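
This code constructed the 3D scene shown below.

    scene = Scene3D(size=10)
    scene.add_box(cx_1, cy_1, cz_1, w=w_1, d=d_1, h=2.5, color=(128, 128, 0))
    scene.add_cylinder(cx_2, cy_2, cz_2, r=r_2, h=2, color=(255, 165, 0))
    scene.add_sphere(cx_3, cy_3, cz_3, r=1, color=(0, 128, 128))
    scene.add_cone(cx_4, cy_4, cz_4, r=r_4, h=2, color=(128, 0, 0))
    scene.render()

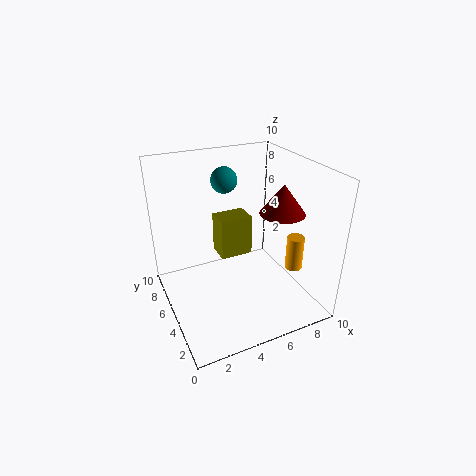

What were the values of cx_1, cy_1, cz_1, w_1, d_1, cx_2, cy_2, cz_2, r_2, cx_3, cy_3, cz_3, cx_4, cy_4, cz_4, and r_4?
cx_1 = 3
cy_1 = 3
cz_1 = 5
w_1 = 2
d_1 = 1.5
cx_2 = 6.5
cy_2 = 0.5
cz_2 = 5
r_2 = 0.5
cx_3 = 5.5
cy_3 = 8.5
cz_3 = 8
cx_4 = 7.5
cy_4 = 3.5
cz_4 = 7
r_4 = 1.5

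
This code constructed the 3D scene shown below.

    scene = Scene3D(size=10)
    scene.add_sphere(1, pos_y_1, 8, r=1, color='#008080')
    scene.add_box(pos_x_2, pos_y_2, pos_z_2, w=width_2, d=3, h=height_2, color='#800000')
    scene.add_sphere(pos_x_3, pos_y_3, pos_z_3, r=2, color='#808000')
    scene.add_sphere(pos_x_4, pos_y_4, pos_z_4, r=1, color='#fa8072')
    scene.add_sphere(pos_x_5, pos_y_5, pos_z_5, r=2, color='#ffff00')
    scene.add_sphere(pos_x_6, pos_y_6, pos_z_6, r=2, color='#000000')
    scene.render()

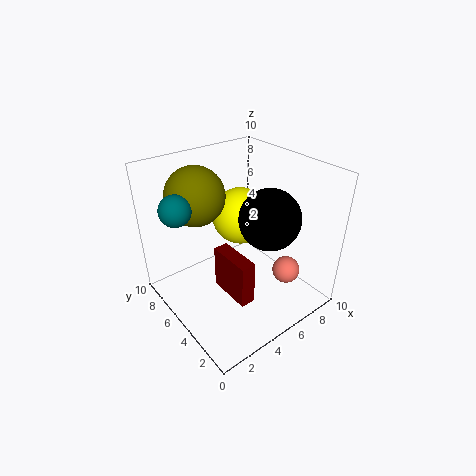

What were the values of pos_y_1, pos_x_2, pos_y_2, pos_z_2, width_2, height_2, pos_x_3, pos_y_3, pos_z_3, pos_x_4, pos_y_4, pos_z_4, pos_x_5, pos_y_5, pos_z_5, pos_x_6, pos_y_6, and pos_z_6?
pos_y_1 = 6; pos_x_2 = 3; pos_y_2 = 2; pos_z_2 = 2; width_2 = 1; height_2 = 3; pos_x_3 = 3; pos_y_3 = 7; pos_z_3 = 8; pos_x_4 = 8; pos_y_4 = 3; pos_z_4 = 2; pos_x_5 = 6; pos_y_5 = 6; pos_z_5 = 6; pos_x_6 = 6; pos_y_6 = 3; pos_z_6 = 7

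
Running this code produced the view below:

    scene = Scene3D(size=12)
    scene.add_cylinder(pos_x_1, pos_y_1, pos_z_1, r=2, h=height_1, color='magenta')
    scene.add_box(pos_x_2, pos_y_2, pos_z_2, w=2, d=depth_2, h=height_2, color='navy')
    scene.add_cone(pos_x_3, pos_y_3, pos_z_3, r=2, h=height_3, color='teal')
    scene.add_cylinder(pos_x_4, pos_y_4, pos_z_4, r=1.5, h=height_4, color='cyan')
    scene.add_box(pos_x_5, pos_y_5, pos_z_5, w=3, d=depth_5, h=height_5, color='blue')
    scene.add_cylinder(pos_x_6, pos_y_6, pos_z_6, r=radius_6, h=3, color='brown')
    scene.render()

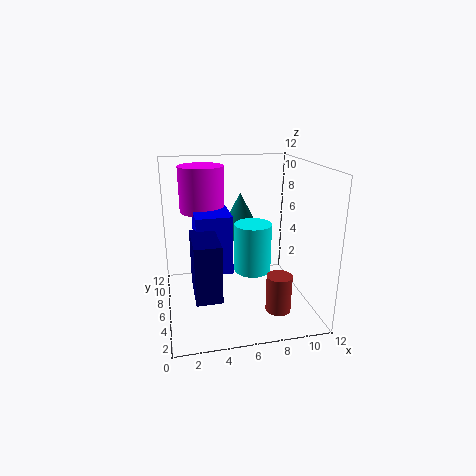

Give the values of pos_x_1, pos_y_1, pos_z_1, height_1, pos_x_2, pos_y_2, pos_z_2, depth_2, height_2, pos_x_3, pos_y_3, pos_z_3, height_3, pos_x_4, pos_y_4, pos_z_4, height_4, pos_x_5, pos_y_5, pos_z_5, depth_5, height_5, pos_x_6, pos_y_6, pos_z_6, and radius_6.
pos_x_1 = 3.5, pos_y_1 = 9.5, pos_z_1 = 7.5, height_1 = 4, pos_x_2 = 2, pos_y_2 = 2, pos_z_2 = 2.5, depth_2 = 4, height_2 = 4.5, pos_x_3 = 7, pos_y_3 = 9.5, pos_z_3 = 5, height_3 = 4, pos_x_4 = 7, pos_y_4 = 5, pos_z_4 = 3.5, height_4 = 4, pos_x_5 = 2.5, pos_y_5 = 5.5, pos_z_5 = 3, depth_5 = 3.5, height_5 = 5, pos_x_6 = 8.5, pos_y_6 = 2.5, pos_z_6 = 1, radius_6 = 1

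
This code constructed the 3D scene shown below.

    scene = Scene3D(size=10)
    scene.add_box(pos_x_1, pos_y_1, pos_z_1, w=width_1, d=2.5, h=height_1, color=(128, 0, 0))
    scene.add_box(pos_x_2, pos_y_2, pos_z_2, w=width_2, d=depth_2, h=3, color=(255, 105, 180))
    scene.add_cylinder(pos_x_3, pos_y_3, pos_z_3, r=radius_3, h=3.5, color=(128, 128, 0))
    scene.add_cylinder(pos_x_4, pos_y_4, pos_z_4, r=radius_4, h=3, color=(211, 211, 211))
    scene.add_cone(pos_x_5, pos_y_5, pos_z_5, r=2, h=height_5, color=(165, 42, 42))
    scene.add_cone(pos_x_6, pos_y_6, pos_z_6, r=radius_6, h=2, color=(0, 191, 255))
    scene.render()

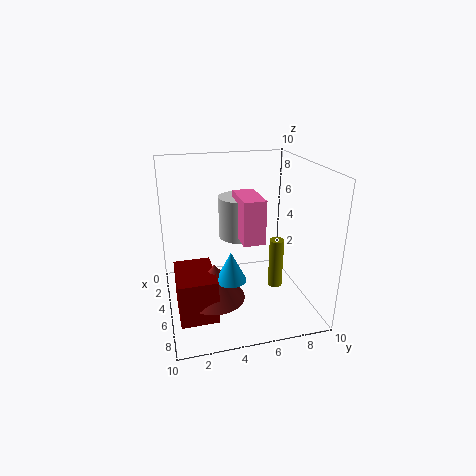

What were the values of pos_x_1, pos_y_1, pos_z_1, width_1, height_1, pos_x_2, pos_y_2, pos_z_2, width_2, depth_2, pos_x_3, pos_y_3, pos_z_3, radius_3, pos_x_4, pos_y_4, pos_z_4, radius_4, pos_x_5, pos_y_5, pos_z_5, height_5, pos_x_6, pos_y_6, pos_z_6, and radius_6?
pos_x_1 = 4.5; pos_y_1 = 0.5; pos_z_1 = 0.5; width_1 = 3.5; height_1 = 3; pos_x_2 = 3.5; pos_y_2 = 5; pos_z_2 = 5; width_2 = 3; depth_2 = 1.5; pos_x_3 = 6; pos_y_3 = 7.5; pos_z_3 = 1.5; radius_3 = 0.5; pos_x_4 = 3.5; pos_y_4 = 5.5; pos_z_4 = 4.5; radius_4 = 1.5; pos_x_5 = 6.5; pos_y_5 = 3; pos_z_5 = 1.5; height_5 = 2.5; pos_x_6 = 7; pos_y_6 = 4; pos_z_6 = 3; radius_6 = 1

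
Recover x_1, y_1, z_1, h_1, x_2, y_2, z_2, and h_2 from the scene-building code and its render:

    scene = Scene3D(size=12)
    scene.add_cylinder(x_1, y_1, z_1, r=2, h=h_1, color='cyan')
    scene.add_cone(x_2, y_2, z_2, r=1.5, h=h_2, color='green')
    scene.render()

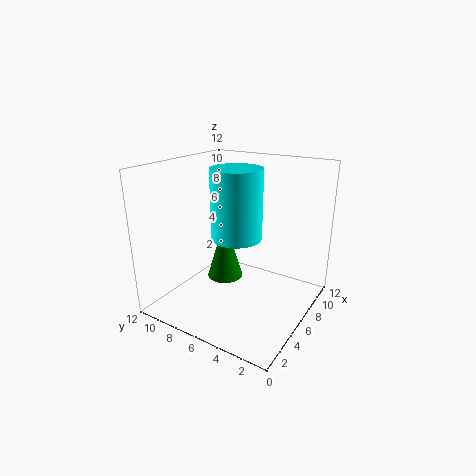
x_1 = 5, y_1 = 5.5, z_1 = 6.5, h_1 = 5.5, x_2 = 5.5, y_2 = 7, z_2 = 2.5, h_2 = 5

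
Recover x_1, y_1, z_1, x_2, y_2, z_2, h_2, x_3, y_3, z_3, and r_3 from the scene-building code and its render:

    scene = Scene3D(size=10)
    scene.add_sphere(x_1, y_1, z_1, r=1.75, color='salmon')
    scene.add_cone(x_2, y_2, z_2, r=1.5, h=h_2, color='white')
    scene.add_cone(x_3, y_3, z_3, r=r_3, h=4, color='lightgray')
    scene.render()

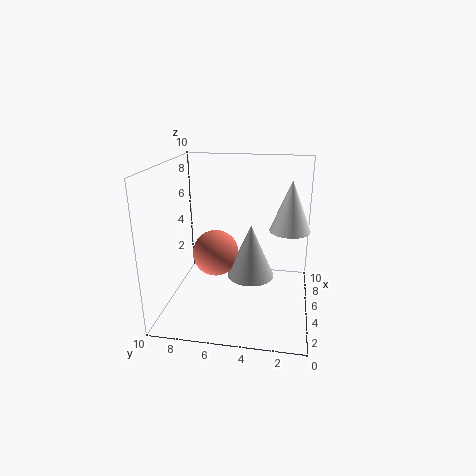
x_1 = 6.5, y_1 = 7, z_1 = 3, x_2 = 7, y_2 = 1.5, z_2 = 5, h_2 = 3.75, x_3 = 6.25, y_3 = 4.25, z_3 = 1.5, r_3 = 1.75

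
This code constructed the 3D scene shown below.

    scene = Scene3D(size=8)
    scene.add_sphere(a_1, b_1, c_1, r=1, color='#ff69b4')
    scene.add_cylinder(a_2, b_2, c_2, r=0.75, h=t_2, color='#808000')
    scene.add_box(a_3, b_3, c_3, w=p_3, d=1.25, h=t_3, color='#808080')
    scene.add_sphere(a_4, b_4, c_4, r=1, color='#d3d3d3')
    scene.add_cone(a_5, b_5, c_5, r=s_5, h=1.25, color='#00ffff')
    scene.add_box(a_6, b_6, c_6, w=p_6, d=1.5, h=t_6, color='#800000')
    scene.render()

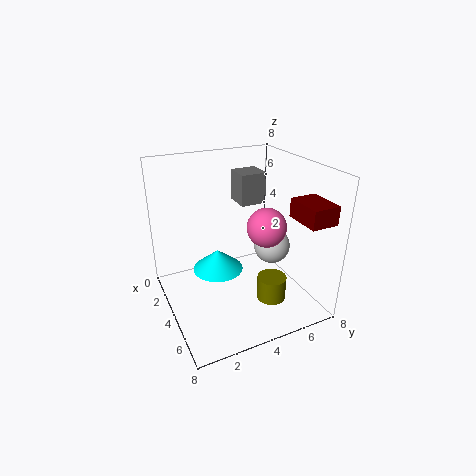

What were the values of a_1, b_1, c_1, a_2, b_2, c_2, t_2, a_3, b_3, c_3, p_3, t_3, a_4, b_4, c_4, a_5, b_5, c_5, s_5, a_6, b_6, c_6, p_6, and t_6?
a_1 = 5.75
b_1 = 4.75
c_1 = 5.25
a_2 = 6.5
b_2 = 4.75
c_2 = 1.5
t_2 = 1.25
a_3 = 4.25
b_3 = 3.5
c_3 = 6.5
p_3 = 1.25
t_3 = 1.5
a_4 = 4.75
b_4 = 5.75
c_4 = 3.5
a_5 = 2.75
b_5 = 3.25
c_5 = 1.5
s_5 = 1.5
a_6 = 5.5
b_6 = 6.25
c_6 = 5.5
p_6 = 2
t_6 = 1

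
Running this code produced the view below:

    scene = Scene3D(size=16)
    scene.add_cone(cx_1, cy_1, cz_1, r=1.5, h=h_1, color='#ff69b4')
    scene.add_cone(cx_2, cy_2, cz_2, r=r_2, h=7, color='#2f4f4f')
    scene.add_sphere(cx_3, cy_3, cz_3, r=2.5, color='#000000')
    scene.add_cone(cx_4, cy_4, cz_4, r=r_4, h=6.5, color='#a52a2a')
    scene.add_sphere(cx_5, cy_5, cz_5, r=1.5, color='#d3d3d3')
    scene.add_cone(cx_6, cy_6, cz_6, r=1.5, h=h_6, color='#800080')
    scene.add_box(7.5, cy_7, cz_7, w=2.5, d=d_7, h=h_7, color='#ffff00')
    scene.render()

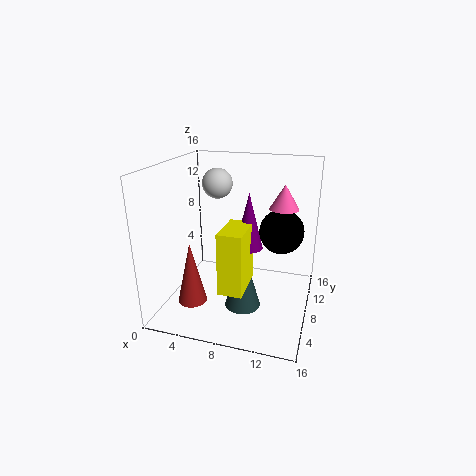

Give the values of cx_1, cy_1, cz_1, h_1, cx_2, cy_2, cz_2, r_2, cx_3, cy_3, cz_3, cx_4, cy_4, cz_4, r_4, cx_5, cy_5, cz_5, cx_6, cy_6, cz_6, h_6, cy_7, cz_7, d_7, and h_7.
cx_1 = 13; cy_1 = 7.5; cz_1 = 12; h_1 = 2.5; cx_2 = 9; cy_2 = 6.5; cz_2 = 0.5; r_2 = 2; cx_3 = 12.5; cy_3 = 10; cz_3 = 8.5; cx_4 = 4.5; cy_4 = 3; cz_4 = 2.5; r_4 = 1.5; cx_5 = 6.5; cy_5 = 6; cz_5 = 14.5; cx_6 = 9.5; cy_6 = 7; cz_6 = 7.5; h_6 = 6; cy_7 = 2.5; cz_7 = 4; d_7 = 4.5; h_7 = 6.5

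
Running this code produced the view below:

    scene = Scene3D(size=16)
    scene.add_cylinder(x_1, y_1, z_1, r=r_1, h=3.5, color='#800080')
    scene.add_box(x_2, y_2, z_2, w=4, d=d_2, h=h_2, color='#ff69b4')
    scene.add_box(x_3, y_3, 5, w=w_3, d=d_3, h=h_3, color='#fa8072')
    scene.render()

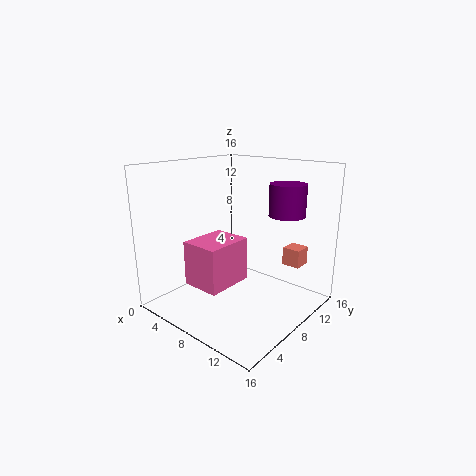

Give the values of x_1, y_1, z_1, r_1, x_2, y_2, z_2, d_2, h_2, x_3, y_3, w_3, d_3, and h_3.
x_1 = 12
y_1 = 11.5
z_1 = 10.5
r_1 = 2
x_2 = 6.5
y_2 = 1.5
z_2 = 4.5
d_2 = 5
h_2 = 4.5
x_3 = 12
y_3 = 11
w_3 = 2
d_3 = 2
h_3 = 2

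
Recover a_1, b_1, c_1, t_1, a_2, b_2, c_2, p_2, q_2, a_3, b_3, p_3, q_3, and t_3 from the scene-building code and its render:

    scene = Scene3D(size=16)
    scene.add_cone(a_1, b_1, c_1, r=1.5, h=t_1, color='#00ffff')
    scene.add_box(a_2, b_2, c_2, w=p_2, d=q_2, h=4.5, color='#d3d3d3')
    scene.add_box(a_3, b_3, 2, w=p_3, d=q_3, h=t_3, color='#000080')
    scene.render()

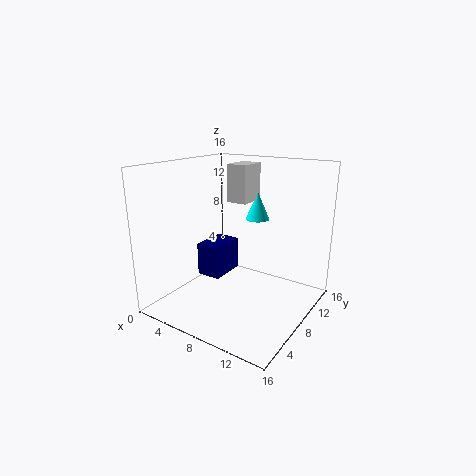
a_1 = 7, b_1 = 14, c_1 = 8.5, t_1 = 3.5, a_2 = 4.5, b_2 = 11, c_2 = 11, p_2 = 2.5, q_2 = 3.5, a_3 = 2, b_3 = 8, p_3 = 3, q_3 = 4.5, t_3 = 4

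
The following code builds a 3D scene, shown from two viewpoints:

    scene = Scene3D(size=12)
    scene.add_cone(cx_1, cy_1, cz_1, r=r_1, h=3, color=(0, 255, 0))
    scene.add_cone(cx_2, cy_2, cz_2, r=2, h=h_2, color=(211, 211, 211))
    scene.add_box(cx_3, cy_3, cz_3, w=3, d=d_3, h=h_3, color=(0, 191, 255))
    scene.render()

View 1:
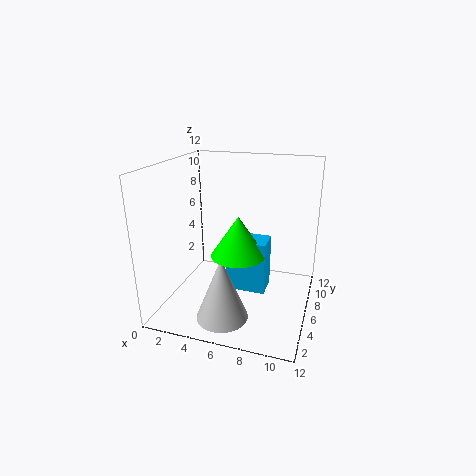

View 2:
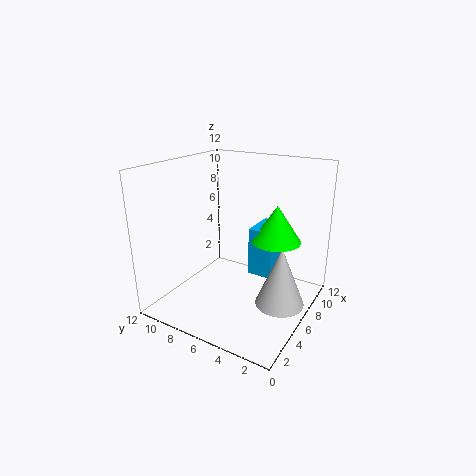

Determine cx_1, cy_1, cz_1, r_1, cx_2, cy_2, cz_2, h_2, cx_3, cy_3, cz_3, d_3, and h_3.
cx_1 = 7
cy_1 = 3
cz_1 = 6
r_1 = 2
cx_2 = 6
cy_2 = 2
cz_2 = 1
h_2 = 5
cx_3 = 6
cy_3 = 3
cz_3 = 3
d_3 = 2
h_3 = 4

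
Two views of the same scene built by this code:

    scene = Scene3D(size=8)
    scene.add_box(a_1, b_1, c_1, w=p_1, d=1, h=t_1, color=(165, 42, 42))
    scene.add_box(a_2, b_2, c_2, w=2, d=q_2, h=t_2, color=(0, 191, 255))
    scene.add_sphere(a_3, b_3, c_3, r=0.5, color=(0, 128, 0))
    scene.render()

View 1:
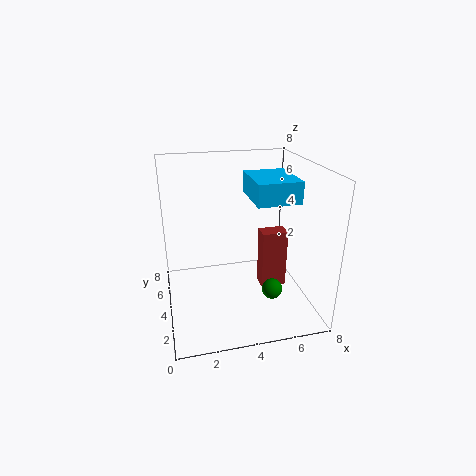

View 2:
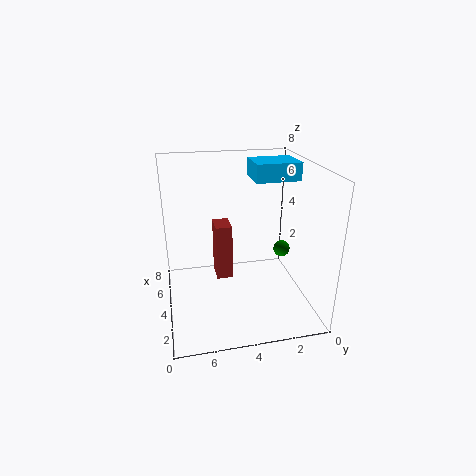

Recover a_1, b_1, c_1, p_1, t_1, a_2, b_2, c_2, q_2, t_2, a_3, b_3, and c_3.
a_1 = 5.5; b_1 = 4; c_1 = 0.5; p_1 = 1.5; t_1 = 3.5; a_2 = 4; b_2 = 0.5; c_2 = 7; q_2 = 2.5; t_2 = 1; a_3 = 5; b_3 = 1; c_3 = 2.5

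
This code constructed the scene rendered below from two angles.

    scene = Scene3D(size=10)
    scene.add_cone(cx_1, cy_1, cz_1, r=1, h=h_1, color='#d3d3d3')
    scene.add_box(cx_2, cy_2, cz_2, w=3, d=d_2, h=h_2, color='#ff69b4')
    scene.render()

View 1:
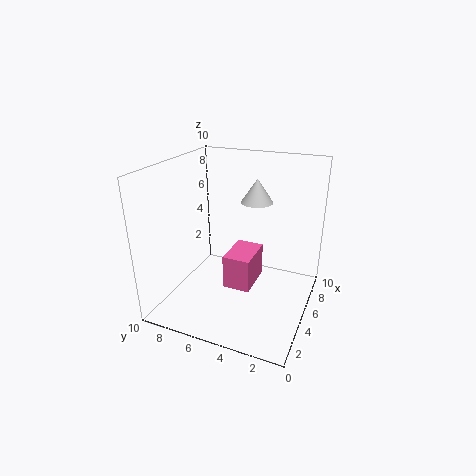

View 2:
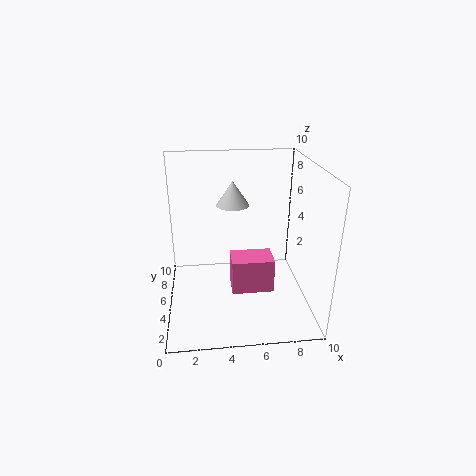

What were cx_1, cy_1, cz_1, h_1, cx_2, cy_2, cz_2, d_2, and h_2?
cx_1 = 4.5, cy_1 = 3.5, cz_1 = 8, h_1 = 1.5, cx_2 = 4.5, cy_2 = 4, cz_2 = 1, d_2 = 2, h_2 = 2.5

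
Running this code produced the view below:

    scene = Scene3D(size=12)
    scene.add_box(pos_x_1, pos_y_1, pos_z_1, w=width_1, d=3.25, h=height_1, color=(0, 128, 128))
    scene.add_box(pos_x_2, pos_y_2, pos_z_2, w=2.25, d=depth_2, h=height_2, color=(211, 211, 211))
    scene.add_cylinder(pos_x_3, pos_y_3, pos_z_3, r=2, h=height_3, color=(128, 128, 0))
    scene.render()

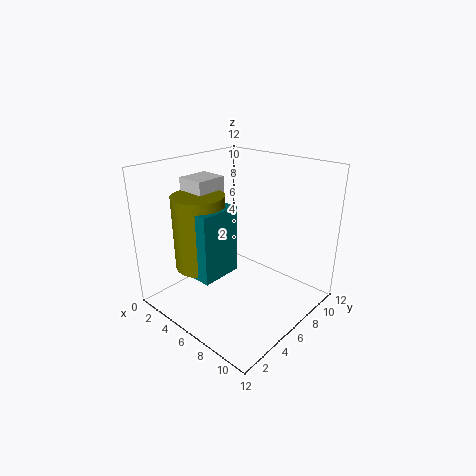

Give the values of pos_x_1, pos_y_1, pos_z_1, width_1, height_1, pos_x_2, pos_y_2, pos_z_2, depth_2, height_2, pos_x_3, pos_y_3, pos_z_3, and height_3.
pos_x_1 = 4.25, pos_y_1 = 1.25, pos_z_1 = 4.25, width_1 = 3, height_1 = 5.25, pos_x_2 = 3, pos_y_2 = 2.75, pos_z_2 = 7.75, depth_2 = 2.5, height_2 = 3.5, pos_x_3 = 5, pos_y_3 = 2.75, pos_z_3 = 4.5, height_3 = 5.75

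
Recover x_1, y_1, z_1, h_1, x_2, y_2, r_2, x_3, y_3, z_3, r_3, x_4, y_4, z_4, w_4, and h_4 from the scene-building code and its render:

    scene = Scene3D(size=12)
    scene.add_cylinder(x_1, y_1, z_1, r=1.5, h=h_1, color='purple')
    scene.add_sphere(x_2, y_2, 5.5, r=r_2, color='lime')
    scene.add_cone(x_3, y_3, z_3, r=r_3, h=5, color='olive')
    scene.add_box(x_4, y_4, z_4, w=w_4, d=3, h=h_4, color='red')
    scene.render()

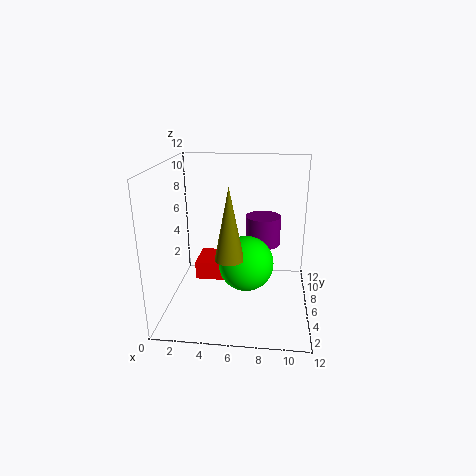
x_1 = 8
y_1 = 7.5
z_1 = 5
h_1 = 2.5
x_2 = 7
y_2 = 2.5
r_2 = 2
x_3 = 6
y_3 = 1
z_3 = 6.5
r_3 = 1
x_4 = 2.5
y_4 = 5
z_4 = 2.5
w_4 = 3
h_4 = 1.5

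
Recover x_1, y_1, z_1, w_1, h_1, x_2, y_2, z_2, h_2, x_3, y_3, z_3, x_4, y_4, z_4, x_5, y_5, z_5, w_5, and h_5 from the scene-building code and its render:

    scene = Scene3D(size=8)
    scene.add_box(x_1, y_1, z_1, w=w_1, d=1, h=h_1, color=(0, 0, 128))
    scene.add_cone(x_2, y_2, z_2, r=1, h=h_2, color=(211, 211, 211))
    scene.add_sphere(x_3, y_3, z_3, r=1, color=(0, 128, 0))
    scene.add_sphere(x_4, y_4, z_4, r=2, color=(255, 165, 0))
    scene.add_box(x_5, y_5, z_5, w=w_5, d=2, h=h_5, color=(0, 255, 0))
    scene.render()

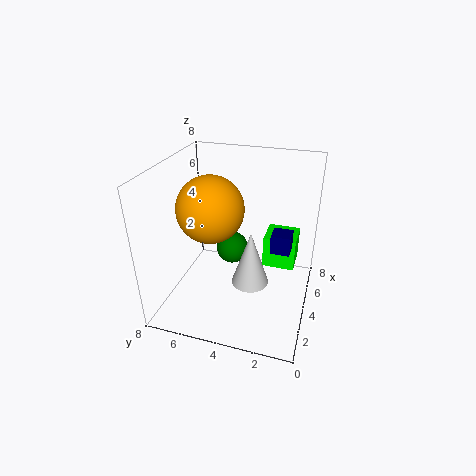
x_1 = 3
y_1 = 1
z_1 = 4
w_1 = 1
h_1 = 1
x_2 = 3
y_2 = 3
z_2 = 2
h_2 = 3
x_3 = 6
y_3 = 5
z_3 = 2
x_4 = 5
y_4 = 6
z_4 = 5
x_5 = 6
y_5 = 1
z_5 = 1
w_5 = 2
h_5 = 2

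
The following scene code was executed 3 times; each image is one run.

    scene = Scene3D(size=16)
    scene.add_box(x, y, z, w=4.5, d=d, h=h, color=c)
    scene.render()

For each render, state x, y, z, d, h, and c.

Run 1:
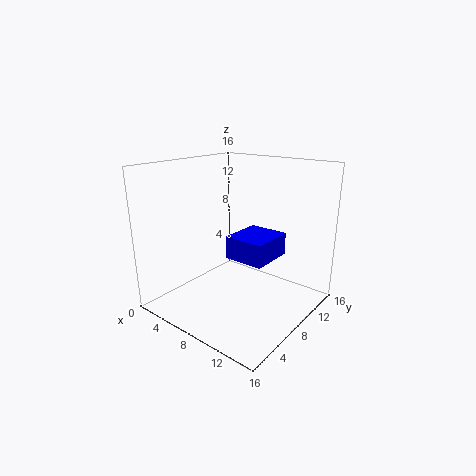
x = 7.5, y = 6.5, z = 6, d = 5, h = 2.5, c = 'blue'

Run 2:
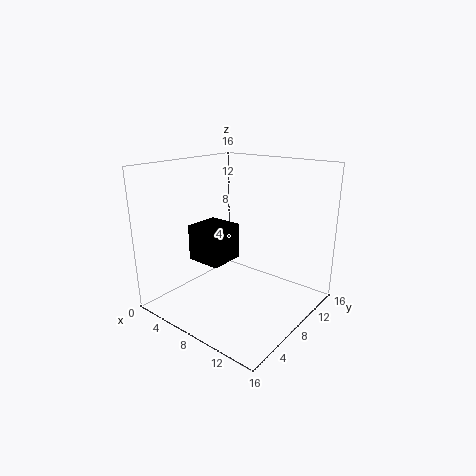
x = 0.5, y = 7.5, z = 3.5, d = 4.5, h = 4.5, c = 'black'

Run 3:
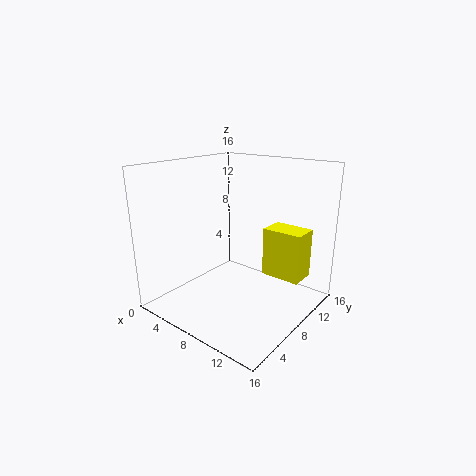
x = 10, y = 10, z = 3.5, d = 3, h = 5.5, c = 'yellow'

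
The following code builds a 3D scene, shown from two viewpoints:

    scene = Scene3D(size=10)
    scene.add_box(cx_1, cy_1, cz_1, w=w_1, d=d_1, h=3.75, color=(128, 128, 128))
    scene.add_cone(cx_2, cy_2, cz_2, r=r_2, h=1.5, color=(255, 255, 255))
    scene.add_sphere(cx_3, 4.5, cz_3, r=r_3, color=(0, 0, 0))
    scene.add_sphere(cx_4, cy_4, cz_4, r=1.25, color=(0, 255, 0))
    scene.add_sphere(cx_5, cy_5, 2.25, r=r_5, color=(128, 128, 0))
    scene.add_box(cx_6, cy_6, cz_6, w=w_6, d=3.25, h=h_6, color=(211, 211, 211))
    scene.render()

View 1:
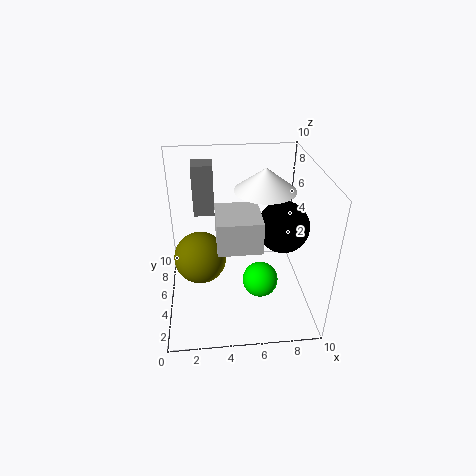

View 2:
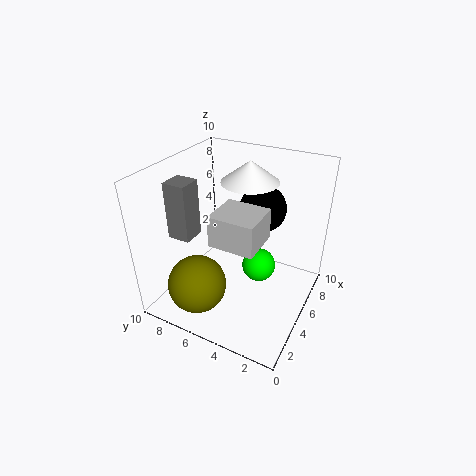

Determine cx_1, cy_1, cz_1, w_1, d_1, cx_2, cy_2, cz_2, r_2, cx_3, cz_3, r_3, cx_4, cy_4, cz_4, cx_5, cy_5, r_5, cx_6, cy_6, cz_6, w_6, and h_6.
cx_1 = 2
cy_1 = 7
cz_1 = 5.75
w_1 = 1.5
d_1 = 1.5
cx_2 = 6.75
cy_2 = 5
cz_2 = 8.5
r_2 = 2
cx_3 = 8
cz_3 = 6
r_3 = 1.75
cx_4 = 6.5
cy_4 = 4
cz_4 = 2
cx_5 = 2.25
cy_5 = 6.75
r_5 = 2
cx_6 = 3.5
cy_6 = 3.25
cz_6 = 4.75
w_6 = 3
h_6 = 2.25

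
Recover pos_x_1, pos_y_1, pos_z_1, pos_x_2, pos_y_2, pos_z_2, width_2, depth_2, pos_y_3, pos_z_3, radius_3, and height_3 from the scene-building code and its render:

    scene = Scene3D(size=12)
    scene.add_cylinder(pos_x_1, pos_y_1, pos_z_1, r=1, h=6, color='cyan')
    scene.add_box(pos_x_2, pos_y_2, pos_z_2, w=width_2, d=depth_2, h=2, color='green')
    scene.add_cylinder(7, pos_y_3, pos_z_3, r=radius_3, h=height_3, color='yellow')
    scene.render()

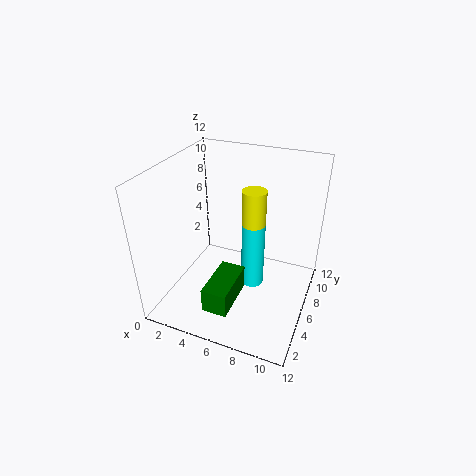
pos_x_1 = 7, pos_y_1 = 7, pos_z_1 = 1, pos_x_2 = 5, pos_y_2 = 1, pos_z_2 = 2, width_2 = 2, depth_2 = 4, pos_y_3 = 7, pos_z_3 = 7, radius_3 = 1, height_3 = 3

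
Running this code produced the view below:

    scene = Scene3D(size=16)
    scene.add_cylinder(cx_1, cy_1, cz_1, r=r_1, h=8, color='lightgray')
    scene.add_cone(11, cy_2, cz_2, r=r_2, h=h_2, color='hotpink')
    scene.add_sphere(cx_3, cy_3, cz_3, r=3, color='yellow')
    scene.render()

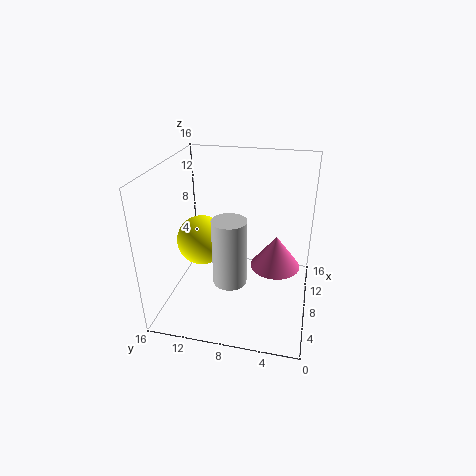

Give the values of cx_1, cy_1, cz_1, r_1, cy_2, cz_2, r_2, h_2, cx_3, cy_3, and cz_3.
cx_1 = 8, cy_1 = 9, cz_1 = 2, r_1 = 2, cy_2 = 4, cz_2 = 3, r_2 = 3, h_2 = 4, cx_3 = 10, cy_3 = 13, cz_3 = 6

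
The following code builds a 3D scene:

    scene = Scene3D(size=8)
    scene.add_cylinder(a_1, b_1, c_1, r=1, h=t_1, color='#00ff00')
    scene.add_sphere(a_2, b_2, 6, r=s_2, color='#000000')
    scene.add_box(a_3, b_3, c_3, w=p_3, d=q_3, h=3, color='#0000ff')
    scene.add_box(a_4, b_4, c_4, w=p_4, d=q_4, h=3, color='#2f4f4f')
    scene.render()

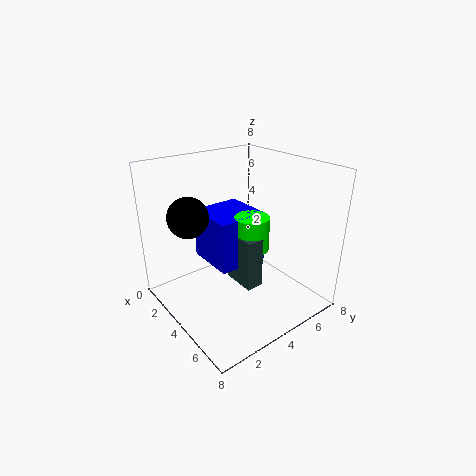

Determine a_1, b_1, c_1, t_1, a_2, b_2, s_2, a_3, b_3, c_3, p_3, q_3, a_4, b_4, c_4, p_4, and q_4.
a_1 = 4; b_1 = 5; c_1 = 3; t_1 = 2; a_2 = 4; b_2 = 1; s_2 = 1; a_3 = 1; b_3 = 3; c_3 = 2; p_3 = 3; q_3 = 3; a_4 = 3; b_4 = 4; c_4 = 1; p_4 = 2; q_4 = 1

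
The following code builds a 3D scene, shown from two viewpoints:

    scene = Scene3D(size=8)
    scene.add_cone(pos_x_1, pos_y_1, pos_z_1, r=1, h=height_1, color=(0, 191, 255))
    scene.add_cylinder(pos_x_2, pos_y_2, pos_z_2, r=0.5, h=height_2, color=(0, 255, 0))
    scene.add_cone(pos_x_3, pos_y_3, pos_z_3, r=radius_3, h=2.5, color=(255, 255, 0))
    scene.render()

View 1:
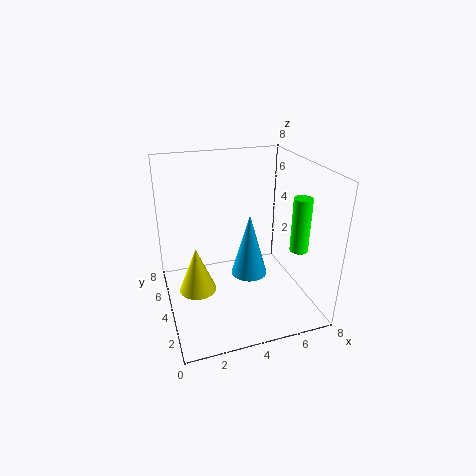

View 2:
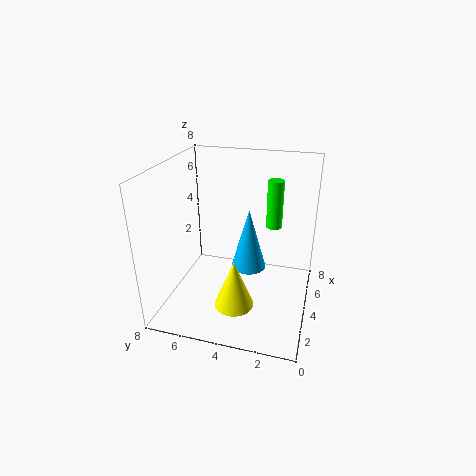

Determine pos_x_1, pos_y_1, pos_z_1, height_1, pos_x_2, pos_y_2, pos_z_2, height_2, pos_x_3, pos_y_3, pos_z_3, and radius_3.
pos_x_1 = 4.5; pos_y_1 = 3.5; pos_z_1 = 2; height_1 = 3.5; pos_x_2 = 7; pos_y_2 = 2.5; pos_z_2 = 3.5; height_2 = 3; pos_x_3 = 1.5; pos_y_3 = 3.5; pos_z_3 = 1.5; radius_3 = 1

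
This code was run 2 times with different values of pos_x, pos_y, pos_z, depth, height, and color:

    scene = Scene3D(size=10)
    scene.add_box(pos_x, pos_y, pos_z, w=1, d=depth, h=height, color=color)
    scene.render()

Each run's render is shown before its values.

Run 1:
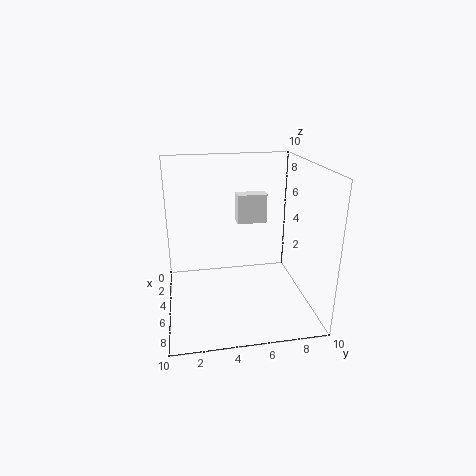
pos_x = 4
pos_y = 5
pos_z = 6
depth = 2
height = 2
color = 'white'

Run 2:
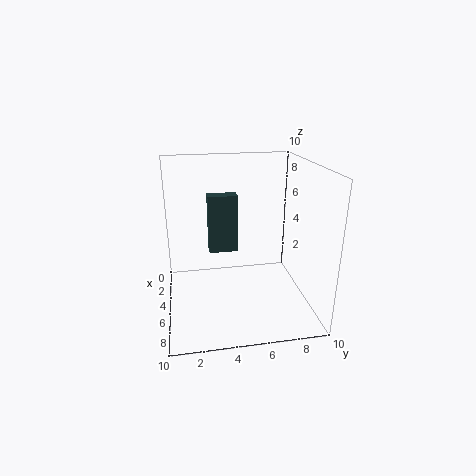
pos_x = 4
pos_y = 3
pos_z = 4
depth = 2
height = 4
color = 'darkslategray'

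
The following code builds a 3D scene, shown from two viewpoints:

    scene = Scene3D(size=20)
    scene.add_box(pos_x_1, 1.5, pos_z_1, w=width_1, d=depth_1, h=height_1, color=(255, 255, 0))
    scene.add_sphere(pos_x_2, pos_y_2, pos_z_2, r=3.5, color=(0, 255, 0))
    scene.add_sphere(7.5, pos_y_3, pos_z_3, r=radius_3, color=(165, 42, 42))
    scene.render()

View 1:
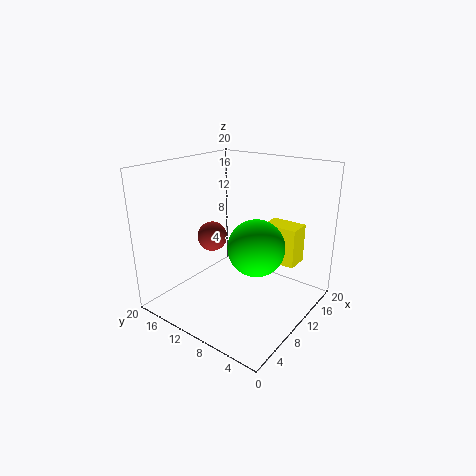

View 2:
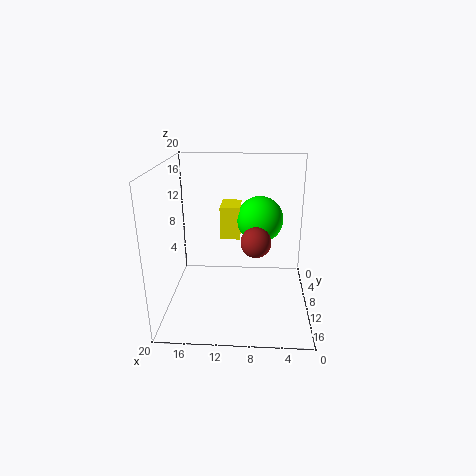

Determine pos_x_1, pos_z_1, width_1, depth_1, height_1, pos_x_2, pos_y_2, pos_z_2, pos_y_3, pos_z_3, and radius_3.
pos_x_1 = 10; pos_z_1 = 8; width_1 = 3; depth_1 = 4.5; height_1 = 5; pos_x_2 = 7; pos_y_2 = 5; pos_z_2 = 11; pos_y_3 = 12.5; pos_z_3 = 10.5; radius_3 = 2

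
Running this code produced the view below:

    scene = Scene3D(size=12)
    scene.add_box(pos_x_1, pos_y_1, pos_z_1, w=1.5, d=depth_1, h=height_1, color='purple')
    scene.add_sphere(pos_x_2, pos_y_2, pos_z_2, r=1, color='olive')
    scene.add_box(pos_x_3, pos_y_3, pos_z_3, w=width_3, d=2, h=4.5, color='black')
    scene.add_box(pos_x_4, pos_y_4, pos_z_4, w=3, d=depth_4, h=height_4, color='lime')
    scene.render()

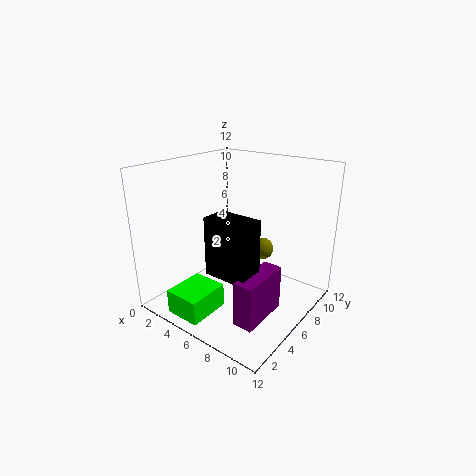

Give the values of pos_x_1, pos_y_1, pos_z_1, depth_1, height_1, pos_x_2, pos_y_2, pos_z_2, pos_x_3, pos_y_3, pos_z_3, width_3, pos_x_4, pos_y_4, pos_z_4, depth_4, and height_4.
pos_x_1 = 9
pos_y_1 = 1.5
pos_z_1 = 1.5
depth_1 = 4
height_1 = 3.5
pos_x_2 = 6.5
pos_y_2 = 9
pos_z_2 = 4
pos_x_3 = 6
pos_y_3 = 2
pos_z_3 = 4.5
width_3 = 3.5
pos_x_4 = 3
pos_y_4 = 0.5
pos_z_4 = 0.5
depth_4 = 3.5
height_4 = 2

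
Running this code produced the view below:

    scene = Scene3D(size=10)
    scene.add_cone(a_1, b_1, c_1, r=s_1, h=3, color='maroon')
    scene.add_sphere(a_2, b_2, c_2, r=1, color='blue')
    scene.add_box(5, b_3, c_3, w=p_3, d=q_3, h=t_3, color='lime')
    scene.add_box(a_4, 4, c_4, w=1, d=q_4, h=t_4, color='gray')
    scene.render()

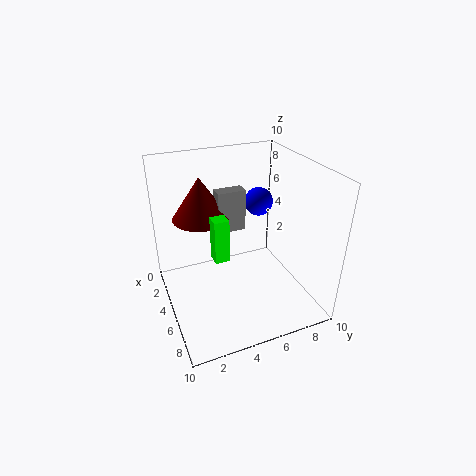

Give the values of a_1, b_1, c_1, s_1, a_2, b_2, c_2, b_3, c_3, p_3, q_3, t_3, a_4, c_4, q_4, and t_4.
a_1 = 3
b_1 = 3
c_1 = 6
s_1 = 2
a_2 = 4
b_2 = 7
c_2 = 7
b_3 = 3
c_3 = 4
p_3 = 1
q_3 = 1
t_3 = 3
a_4 = 3
c_4 = 5
q_4 = 2
t_4 = 3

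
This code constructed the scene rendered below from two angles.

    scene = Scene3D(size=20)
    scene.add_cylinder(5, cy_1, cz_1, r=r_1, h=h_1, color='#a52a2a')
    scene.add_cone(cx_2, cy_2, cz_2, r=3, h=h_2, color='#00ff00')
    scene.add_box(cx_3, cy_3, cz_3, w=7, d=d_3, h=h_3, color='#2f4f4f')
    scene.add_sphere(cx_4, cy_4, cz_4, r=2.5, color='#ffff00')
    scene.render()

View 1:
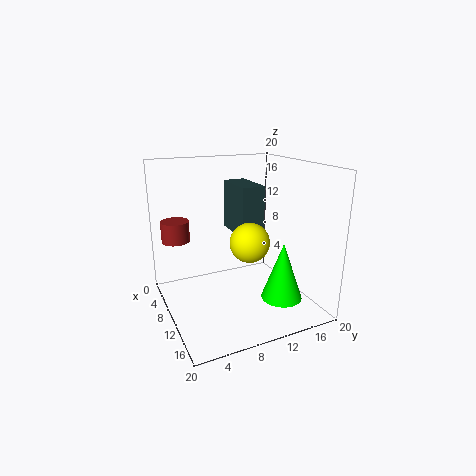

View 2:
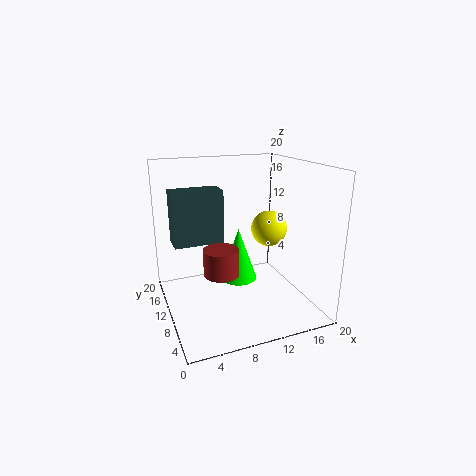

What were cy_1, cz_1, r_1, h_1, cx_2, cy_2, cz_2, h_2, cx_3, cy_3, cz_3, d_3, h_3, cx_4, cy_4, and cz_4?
cy_1 = 2.5
cz_1 = 9
r_1 = 2
h_1 = 3
cx_2 = 12.5
cy_2 = 16
cz_2 = 0.5
h_2 = 8.5
cx_3 = 1.5
cy_3 = 11.5
cz_3 = 9
d_3 = 3.5
h_3 = 7.5
cx_4 = 14.5
cy_4 = 9.5
cz_4 = 11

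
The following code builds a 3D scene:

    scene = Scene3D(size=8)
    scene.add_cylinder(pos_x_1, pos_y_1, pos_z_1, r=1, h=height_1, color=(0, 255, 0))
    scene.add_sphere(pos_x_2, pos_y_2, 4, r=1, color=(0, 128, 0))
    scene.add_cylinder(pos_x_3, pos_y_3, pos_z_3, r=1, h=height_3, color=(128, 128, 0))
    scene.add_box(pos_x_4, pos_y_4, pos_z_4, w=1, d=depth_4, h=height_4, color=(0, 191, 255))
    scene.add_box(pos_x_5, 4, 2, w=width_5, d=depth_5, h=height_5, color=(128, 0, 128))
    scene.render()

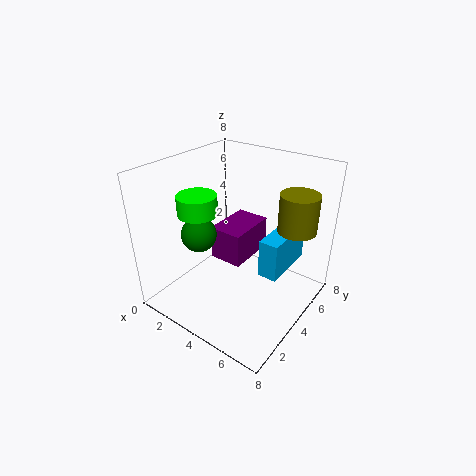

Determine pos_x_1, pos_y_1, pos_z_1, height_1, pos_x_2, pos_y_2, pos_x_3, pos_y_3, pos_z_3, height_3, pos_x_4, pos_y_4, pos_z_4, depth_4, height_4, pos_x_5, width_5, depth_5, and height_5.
pos_x_1 = 3, pos_y_1 = 2, pos_z_1 = 6, height_1 = 1, pos_x_2 = 2, pos_y_2 = 3, pos_x_3 = 7, pos_y_3 = 5, pos_z_3 = 5, height_3 = 2, pos_x_4 = 6, pos_y_4 = 3, pos_z_4 = 3, depth_4 = 3, height_4 = 2, pos_x_5 = 2, width_5 = 2, depth_5 = 3, height_5 = 2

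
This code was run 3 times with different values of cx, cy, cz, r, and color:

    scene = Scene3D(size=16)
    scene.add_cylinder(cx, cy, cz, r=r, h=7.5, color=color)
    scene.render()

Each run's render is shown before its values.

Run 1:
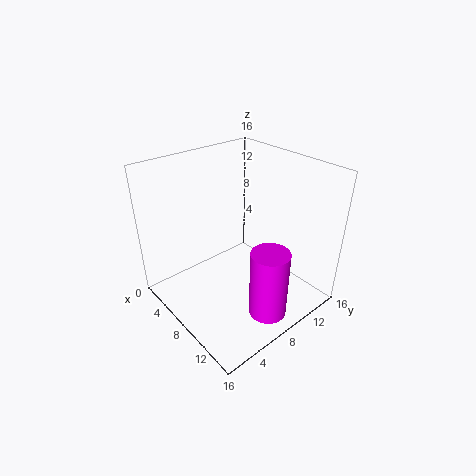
cx = 13.5; cy = 7.5; cz = 1.5; r = 2; color = 'magenta'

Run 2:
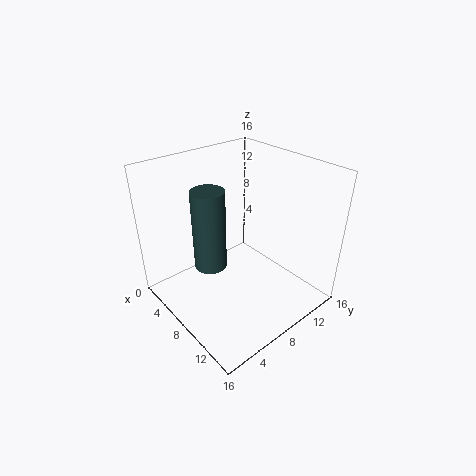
cx = 10.5; cy = 2.5; cz = 8.5; r = 1.5; color = 'darkslategray'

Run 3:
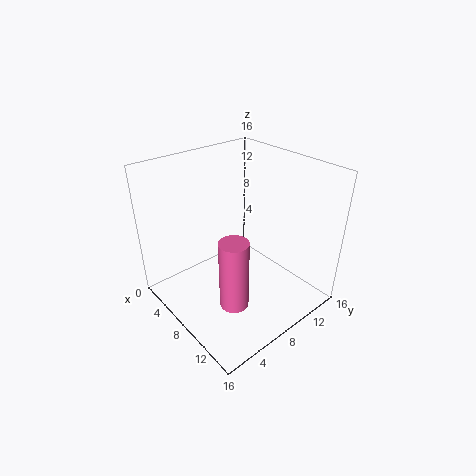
cx = 11.5; cy = 4.5; cz = 3; r = 1.5; color = 'hotpink'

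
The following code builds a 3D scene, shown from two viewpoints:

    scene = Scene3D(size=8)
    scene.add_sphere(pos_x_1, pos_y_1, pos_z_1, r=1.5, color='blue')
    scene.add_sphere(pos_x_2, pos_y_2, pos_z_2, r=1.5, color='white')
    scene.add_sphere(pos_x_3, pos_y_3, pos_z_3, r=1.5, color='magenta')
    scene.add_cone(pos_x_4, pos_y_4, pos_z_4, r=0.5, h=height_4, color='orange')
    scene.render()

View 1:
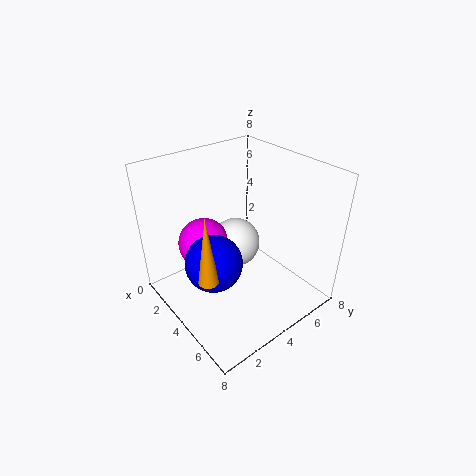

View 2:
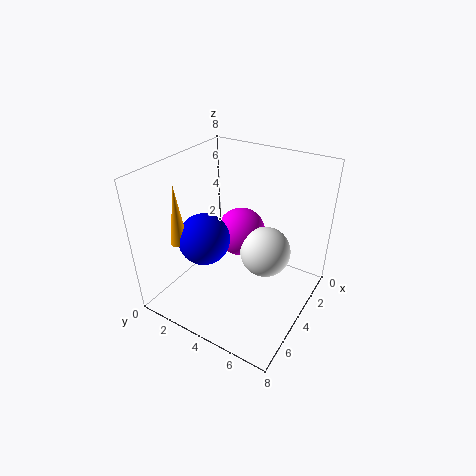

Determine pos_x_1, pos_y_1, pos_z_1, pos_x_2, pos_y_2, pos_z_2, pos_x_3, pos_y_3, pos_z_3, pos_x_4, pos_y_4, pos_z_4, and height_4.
pos_x_1 = 4.5; pos_y_1 = 2; pos_z_1 = 3.5; pos_x_2 = 2.5; pos_y_2 = 5; pos_z_2 = 2.5; pos_x_3 = 2; pos_y_3 = 3; pos_z_3 = 3; pos_x_4 = 5.5; pos_y_4 = 1; pos_z_4 = 3.5; height_4 = 3.5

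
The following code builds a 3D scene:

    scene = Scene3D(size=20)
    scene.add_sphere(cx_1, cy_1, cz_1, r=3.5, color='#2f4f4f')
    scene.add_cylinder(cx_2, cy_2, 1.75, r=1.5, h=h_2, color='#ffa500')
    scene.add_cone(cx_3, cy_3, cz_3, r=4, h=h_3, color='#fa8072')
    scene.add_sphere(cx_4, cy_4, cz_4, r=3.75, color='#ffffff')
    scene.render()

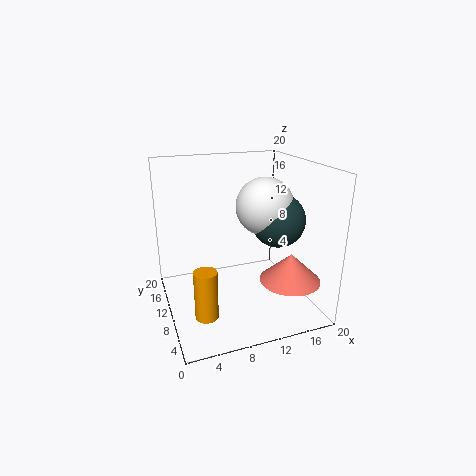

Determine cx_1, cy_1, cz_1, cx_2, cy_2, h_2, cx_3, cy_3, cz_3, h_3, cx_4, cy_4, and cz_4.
cx_1 = 14.25; cy_1 = 6.5; cz_1 = 13.25; cx_2 = 4; cy_2 = 5.25; h_2 = 6.5; cx_3 = 15.25; cy_3 = 4.25; cz_3 = 5.5; h_3 = 3.75; cx_4 = 12.75; cy_4 = 7.5; cz_4 = 15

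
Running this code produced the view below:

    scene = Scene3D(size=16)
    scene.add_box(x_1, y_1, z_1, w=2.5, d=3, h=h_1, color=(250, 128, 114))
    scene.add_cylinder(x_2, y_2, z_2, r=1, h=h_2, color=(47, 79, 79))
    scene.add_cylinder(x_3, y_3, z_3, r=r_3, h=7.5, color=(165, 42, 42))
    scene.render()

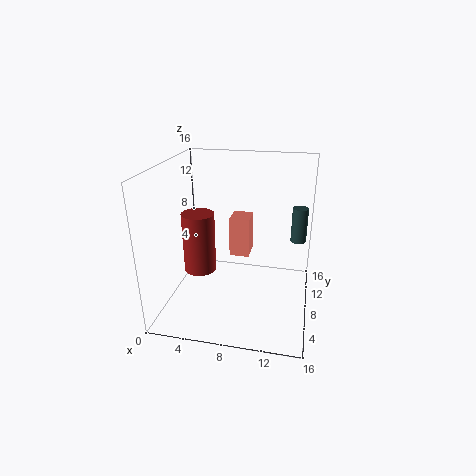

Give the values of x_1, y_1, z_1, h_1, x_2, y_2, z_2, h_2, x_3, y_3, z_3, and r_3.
x_1 = 6; y_1 = 12; z_1 = 3.5; h_1 = 5; x_2 = 14.5; y_2 = 15; z_2 = 5; h_2 = 4.5; x_3 = 2.5; y_3 = 10.5; z_3 = 2; r_3 = 2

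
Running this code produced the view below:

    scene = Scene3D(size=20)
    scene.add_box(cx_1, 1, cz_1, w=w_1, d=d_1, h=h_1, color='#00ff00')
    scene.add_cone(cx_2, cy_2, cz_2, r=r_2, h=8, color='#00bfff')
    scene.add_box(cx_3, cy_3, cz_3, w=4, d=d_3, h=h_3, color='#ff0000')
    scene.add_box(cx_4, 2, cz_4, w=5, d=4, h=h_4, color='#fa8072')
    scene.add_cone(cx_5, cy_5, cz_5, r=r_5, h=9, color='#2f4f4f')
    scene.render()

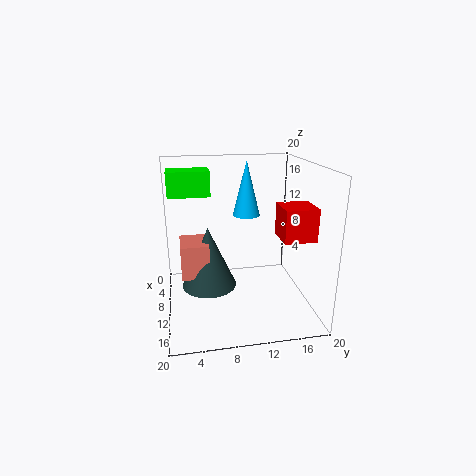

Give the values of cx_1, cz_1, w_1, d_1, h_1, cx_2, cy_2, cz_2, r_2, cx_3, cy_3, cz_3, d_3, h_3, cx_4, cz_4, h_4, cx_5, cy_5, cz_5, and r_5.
cx_1 = 11, cz_1 = 17, w_1 = 3, d_1 = 5, h_1 = 3, cx_2 = 6, cy_2 = 12, cz_2 = 12, r_2 = 2, cx_3 = 14, cy_3 = 14, cz_3 = 12, d_3 = 4, h_3 = 4, cx_4 = 5, cz_4 = 4, h_4 = 5, cx_5 = 8, cy_5 = 6, cz_5 = 2, r_5 = 4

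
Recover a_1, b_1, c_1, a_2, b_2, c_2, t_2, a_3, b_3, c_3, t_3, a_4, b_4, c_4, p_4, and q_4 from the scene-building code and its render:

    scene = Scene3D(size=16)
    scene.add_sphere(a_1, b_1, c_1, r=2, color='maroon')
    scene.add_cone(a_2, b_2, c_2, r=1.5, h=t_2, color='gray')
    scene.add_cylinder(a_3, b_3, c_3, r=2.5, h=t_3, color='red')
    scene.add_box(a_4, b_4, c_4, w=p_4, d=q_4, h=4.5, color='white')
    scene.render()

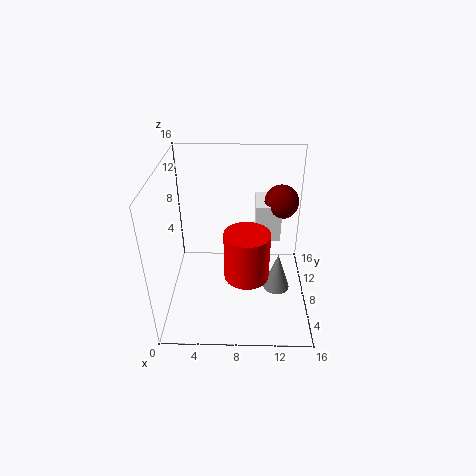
a_1 = 13, b_1 = 12, c_1 = 10.5, a_2 = 12.5, b_2 = 7, c_2 = 2, t_2 = 4.5, a_3 = 9, b_3 = 6.5, c_3 = 4, t_3 = 5.5, a_4 = 10, b_4 = 10.5, c_4 = 6, p_4 = 3, q_4 = 4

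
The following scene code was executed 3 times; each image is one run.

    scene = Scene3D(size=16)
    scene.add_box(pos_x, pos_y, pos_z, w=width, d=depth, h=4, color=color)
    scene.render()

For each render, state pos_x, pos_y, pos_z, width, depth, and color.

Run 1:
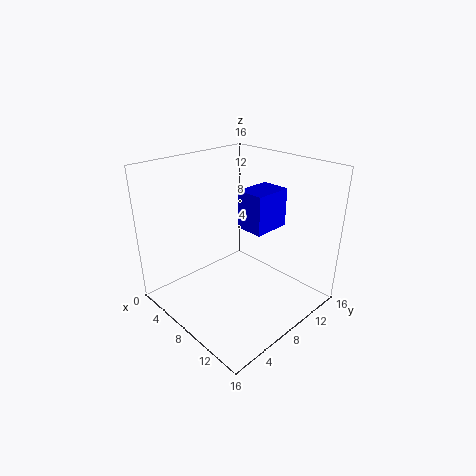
pos_x = 9; pos_y = 7; pos_z = 10; width = 3; depth = 4; color = 'blue'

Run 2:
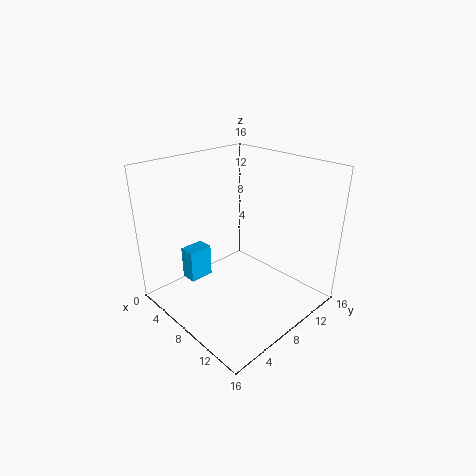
pos_x = 1; pos_y = 5; pos_z = 1; width = 2; depth = 3; color = 'deepskyblue'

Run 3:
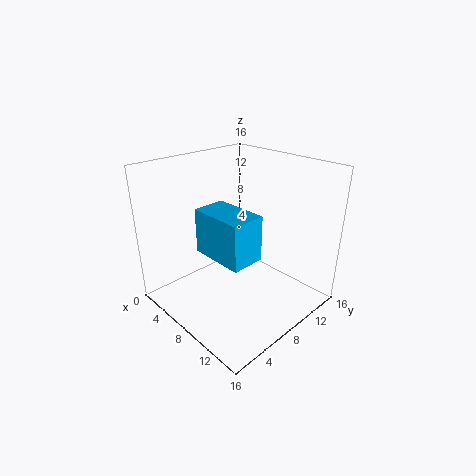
pos_x = 10; pos_y = 1; pos_z = 10; width = 5; depth = 3; color = 'deepskyblue'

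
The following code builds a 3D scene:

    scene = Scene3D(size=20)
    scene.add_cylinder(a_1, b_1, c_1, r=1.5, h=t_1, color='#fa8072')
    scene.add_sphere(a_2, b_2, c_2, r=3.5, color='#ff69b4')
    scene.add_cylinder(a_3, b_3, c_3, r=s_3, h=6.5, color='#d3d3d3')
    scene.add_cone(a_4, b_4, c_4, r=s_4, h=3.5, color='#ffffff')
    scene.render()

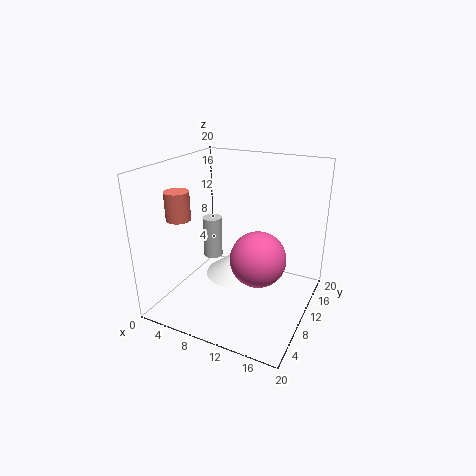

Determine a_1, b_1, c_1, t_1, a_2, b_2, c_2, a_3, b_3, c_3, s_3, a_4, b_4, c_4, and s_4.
a_1 = 5.5; b_1 = 3; c_1 = 14.5; t_1 = 3.5; a_2 = 14.5; b_2 = 6.5; c_2 = 9.5; a_3 = 3.5; b_3 = 14; c_3 = 4; s_3 = 1.5; a_4 = 9; b_4 = 11.5; c_4 = 3.5; s_4 = 4.5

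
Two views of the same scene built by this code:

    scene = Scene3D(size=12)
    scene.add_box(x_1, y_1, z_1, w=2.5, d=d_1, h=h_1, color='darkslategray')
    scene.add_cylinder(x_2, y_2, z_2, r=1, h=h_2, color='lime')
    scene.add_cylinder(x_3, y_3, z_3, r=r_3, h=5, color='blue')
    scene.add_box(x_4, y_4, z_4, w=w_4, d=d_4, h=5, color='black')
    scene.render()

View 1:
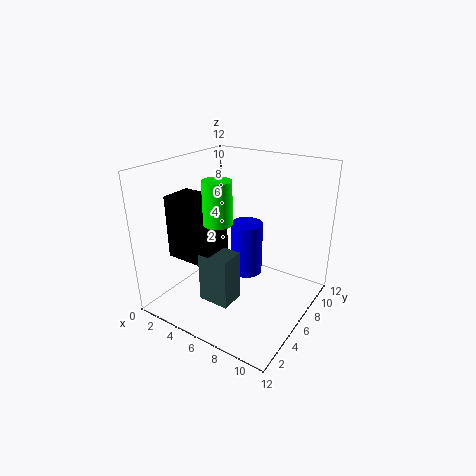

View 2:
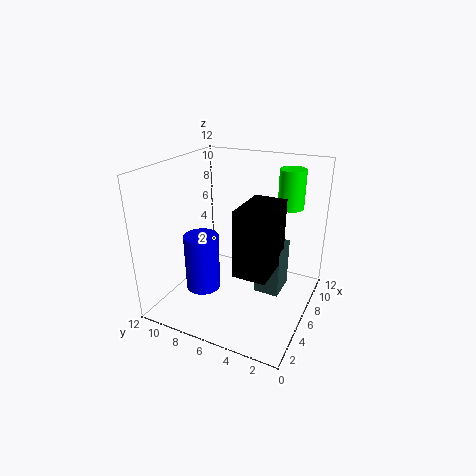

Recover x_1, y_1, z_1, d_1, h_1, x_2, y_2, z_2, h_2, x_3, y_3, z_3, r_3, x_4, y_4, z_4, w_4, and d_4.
x_1 = 5; y_1 = 2; z_1 = 2; d_1 = 2; h_1 = 4; x_2 = 7; y_2 = 2; z_2 = 9; h_2 = 3; x_3 = 5; y_3 = 9; z_3 = 1; r_3 = 1.5; x_4 = 2; y_4 = 2; z_4 = 5; w_4 = 4; d_4 = 2.5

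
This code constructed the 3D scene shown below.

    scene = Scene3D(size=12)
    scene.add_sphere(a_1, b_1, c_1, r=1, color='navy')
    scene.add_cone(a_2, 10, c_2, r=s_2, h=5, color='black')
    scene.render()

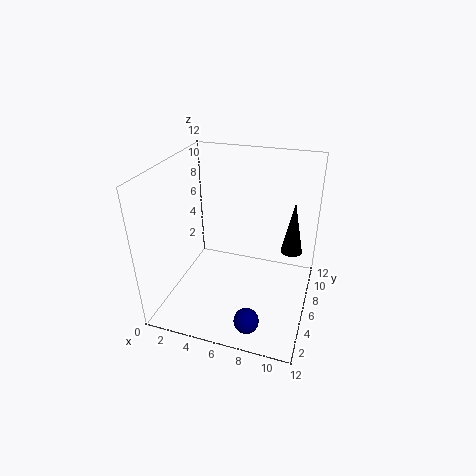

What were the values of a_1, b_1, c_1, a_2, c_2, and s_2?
a_1 = 8; b_1 = 2; c_1 = 1; a_2 = 10; c_2 = 3; s_2 = 1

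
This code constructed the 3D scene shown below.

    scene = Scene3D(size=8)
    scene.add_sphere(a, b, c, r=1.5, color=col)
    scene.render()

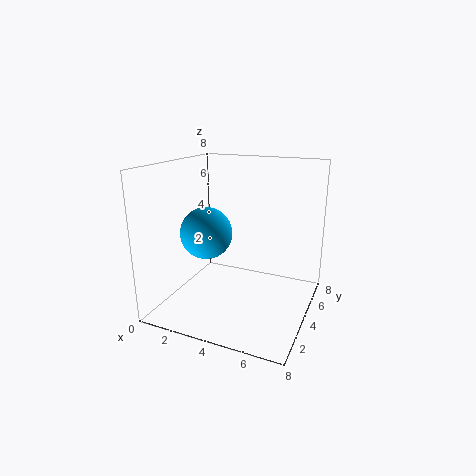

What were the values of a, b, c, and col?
a = 2, b = 4, c = 4, col = 'deepskyblue'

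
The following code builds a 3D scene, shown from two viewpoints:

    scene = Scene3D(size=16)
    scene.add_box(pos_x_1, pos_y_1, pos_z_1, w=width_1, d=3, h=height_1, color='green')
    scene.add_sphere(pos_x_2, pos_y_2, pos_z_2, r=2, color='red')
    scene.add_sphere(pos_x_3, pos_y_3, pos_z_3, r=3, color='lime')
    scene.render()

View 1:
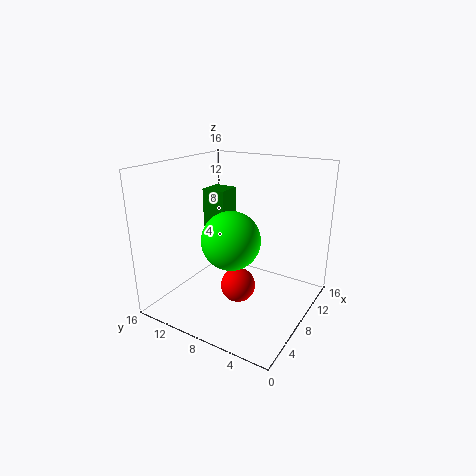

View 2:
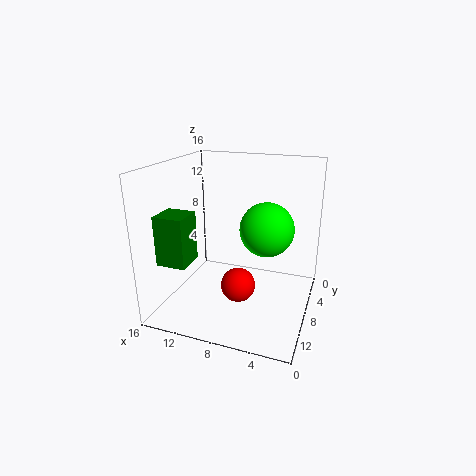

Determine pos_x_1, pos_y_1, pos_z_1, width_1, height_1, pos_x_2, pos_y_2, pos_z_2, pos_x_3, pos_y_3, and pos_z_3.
pos_x_1 = 11
pos_y_1 = 12
pos_z_1 = 7
width_1 = 3
height_1 = 5
pos_x_2 = 8
pos_y_2 = 8
pos_z_2 = 2
pos_x_3 = 5
pos_y_3 = 7
pos_z_3 = 9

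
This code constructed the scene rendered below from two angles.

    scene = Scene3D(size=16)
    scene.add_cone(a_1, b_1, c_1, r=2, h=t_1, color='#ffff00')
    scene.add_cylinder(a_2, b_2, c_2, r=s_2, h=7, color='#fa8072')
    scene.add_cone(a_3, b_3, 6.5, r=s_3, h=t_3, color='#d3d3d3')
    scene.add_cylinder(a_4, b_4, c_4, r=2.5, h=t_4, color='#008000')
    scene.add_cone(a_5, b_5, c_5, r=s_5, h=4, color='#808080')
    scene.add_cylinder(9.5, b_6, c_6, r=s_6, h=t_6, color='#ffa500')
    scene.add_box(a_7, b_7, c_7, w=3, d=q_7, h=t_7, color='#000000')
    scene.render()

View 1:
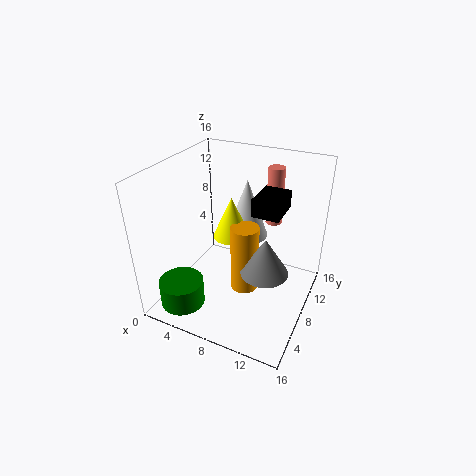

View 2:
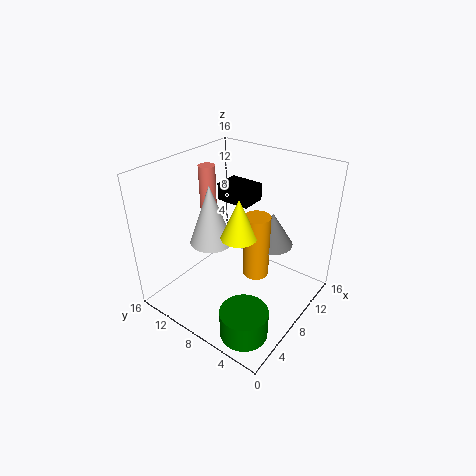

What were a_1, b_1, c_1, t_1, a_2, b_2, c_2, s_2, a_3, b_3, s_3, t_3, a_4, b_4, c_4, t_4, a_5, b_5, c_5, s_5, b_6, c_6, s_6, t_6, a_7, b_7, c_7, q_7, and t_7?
a_1 = 7.5, b_1 = 7.5, c_1 = 8.5, t_1 = 4.5, a_2 = 10, b_2 = 14, c_2 = 7.5, s_2 = 1, a_3 = 7.5, b_3 = 11.5, s_3 = 2.5, t_3 = 7, a_4 = 3, b_4 = 3.5, c_4 = 0.5, t_4 = 3, a_5 = 12, b_5 = 6, c_5 = 6, s_5 = 2.5, b_6 = 6.5, c_6 = 3, s_6 = 1.5, t_6 = 7.5, a_7 = 9.5, b_7 = 8, c_7 = 11, q_7 = 4, t_7 = 2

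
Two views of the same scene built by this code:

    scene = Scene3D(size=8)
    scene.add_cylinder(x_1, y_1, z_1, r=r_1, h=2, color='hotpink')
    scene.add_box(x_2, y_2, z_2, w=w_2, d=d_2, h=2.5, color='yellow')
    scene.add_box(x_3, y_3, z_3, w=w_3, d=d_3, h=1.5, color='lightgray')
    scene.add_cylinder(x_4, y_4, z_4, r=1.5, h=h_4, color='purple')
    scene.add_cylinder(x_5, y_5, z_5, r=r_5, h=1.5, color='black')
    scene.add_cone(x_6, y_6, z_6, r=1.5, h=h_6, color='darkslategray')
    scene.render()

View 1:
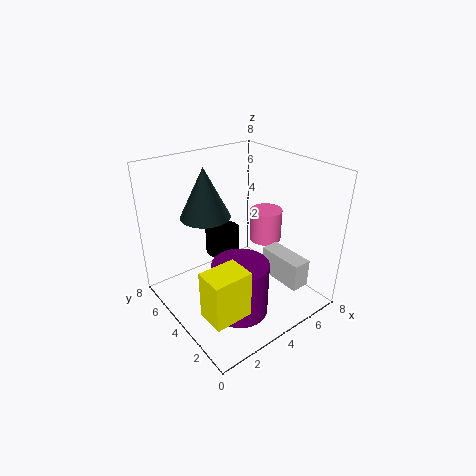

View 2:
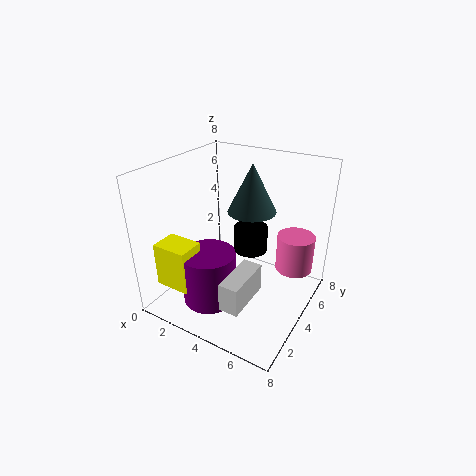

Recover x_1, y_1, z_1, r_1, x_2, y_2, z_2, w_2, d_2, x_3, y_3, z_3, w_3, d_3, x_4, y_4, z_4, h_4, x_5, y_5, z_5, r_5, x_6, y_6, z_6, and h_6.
x_1 = 7; y_1 = 5; z_1 = 2.5; r_1 = 1; x_2 = 0.5; y_2 = 1; z_2 = 1.5; w_2 = 2; d_2 = 1.5; x_3 = 5; y_3 = 0.5; z_3 = 2; w_3 = 1; d_3 = 2.5; x_4 = 3; y_4 = 2.5; z_4 = 0.5; h_4 = 3; x_5 = 4; y_5 = 5.5; z_5 = 2.5; r_5 = 1; x_6 = 3.5; y_6 = 6.5; z_6 = 4.5; h_6 = 3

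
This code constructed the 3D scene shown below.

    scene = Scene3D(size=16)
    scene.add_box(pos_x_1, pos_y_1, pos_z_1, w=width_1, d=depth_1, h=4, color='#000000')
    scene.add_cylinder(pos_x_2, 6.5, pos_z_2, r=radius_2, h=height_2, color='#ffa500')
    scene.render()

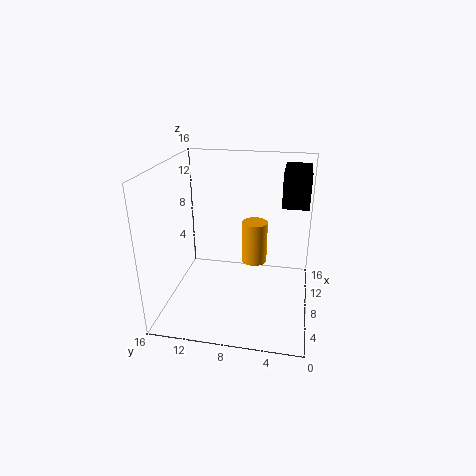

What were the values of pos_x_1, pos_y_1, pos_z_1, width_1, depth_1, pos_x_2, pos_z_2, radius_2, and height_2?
pos_x_1 = 10; pos_y_1 = 0.5; pos_z_1 = 11; width_1 = 5.5; depth_1 = 3; pos_x_2 = 10.5; pos_z_2 = 4; radius_2 = 1.5; height_2 = 5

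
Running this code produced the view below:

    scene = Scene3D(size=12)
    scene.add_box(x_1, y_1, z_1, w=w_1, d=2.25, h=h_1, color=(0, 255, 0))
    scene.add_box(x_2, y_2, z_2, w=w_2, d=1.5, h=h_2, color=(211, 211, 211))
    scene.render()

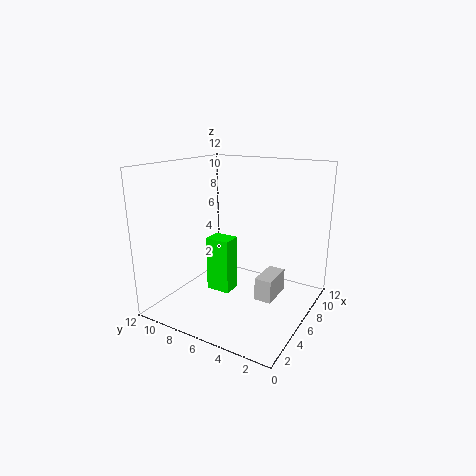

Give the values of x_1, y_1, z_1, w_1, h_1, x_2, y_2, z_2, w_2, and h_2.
x_1 = 6.25; y_1 = 7.25; z_1 = 0.25; w_1 = 1.75; h_1 = 5; x_2 = 6.25; y_2 = 3; z_2 = 0.5; w_2 = 3; h_2 = 2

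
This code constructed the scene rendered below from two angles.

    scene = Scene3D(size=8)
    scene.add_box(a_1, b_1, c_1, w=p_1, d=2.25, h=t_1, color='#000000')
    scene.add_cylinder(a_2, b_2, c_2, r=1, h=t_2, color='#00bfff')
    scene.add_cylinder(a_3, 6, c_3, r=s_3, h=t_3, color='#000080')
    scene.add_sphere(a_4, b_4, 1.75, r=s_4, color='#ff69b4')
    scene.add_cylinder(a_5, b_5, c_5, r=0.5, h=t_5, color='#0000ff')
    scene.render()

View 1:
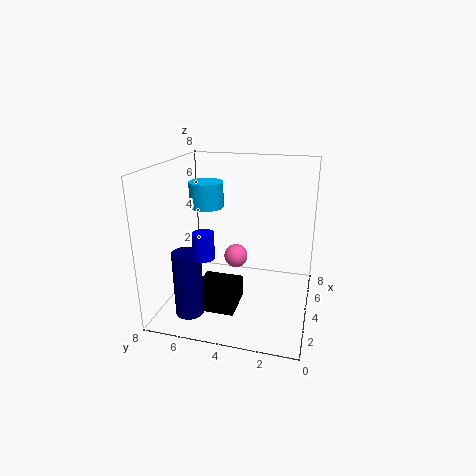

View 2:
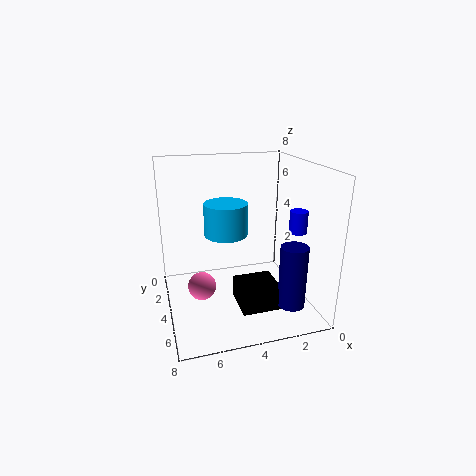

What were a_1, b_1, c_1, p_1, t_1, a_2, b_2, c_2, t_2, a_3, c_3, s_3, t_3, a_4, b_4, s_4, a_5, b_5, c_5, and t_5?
a_1 = 2; b_1 = 3.75; c_1 = 0.25; p_1 = 2.25; t_1 = 1.25; a_2 = 5.25; b_2 = 6.25; c_2 = 5.25; t_2 = 1.5; a_3 = 1.5; c_3 = 0.5; s_3 = 0.75; t_3 = 3.5; a_4 = 6.25; b_4 = 4.75; s_4 = 0.75; a_5 = 0.75; b_5 = 4.75; c_5 = 4.25; t_5 = 1.25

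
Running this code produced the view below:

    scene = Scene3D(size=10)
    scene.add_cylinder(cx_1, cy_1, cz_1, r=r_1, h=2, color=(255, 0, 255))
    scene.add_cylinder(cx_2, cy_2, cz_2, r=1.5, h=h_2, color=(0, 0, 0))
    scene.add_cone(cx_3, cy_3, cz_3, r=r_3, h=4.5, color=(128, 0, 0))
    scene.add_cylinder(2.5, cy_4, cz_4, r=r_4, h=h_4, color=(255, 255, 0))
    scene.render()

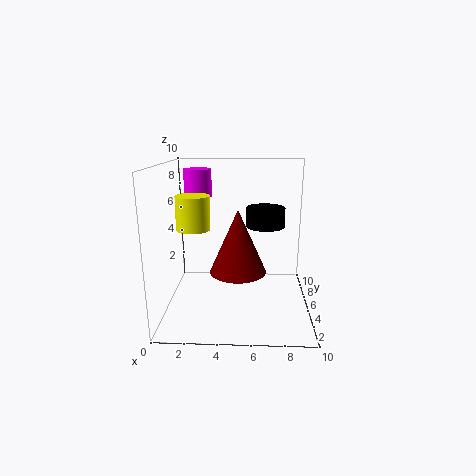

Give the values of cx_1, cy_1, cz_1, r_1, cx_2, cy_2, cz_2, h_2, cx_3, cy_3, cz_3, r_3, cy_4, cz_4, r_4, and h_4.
cx_1 = 2; cy_1 = 7; cz_1 = 7.5; r_1 = 1; cx_2 = 7; cy_2 = 8; cz_2 = 5; h_2 = 1.5; cx_3 = 5; cy_3 = 5; cz_3 = 2.5; r_3 = 2; cy_4 = 2; cz_4 = 6.5; r_4 = 1; h_4 = 2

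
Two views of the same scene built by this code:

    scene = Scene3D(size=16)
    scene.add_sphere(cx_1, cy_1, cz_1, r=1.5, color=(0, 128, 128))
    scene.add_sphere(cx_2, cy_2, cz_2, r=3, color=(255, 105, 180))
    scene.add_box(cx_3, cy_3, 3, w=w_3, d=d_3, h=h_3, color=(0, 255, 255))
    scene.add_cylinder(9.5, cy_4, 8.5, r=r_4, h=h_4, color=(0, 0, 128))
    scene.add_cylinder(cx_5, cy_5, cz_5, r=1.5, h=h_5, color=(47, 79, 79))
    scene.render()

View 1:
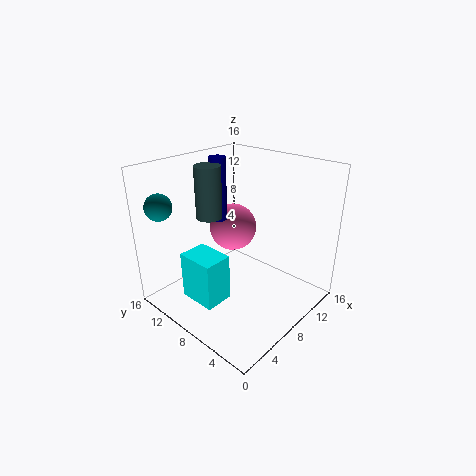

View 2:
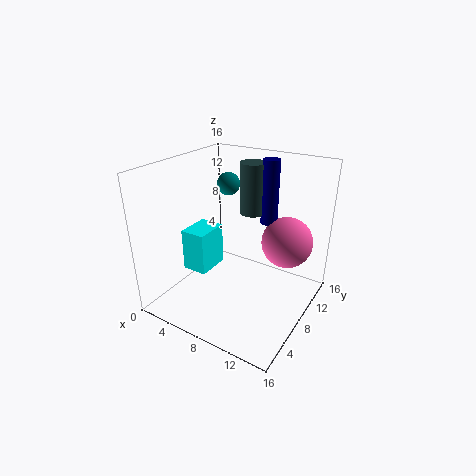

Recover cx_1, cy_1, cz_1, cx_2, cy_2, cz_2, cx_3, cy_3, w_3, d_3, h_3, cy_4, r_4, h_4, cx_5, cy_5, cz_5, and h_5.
cx_1 = 2.5, cy_1 = 14.5, cz_1 = 11.5, cx_2 = 12, cy_2 = 12.5, cz_2 = 6.5, cx_3 = 1.5, cy_3 = 6, w_3 = 3, d_3 = 4, h_3 = 5, cy_4 = 12.5, r_4 = 1, h_4 = 7.5, cx_5 = 7.5, cy_5 = 12, cz_5 = 9.5, h_5 = 6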